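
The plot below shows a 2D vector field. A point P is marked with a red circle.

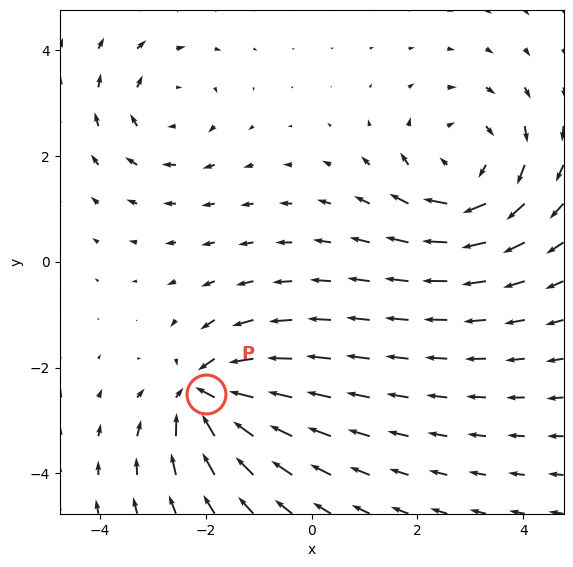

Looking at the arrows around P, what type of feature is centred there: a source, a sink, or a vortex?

At P (-2.0, -2.5) the arrows converge inward. Divergence about -6, curl ≈0 — negative divergence with near-zero curl is a sink.

sink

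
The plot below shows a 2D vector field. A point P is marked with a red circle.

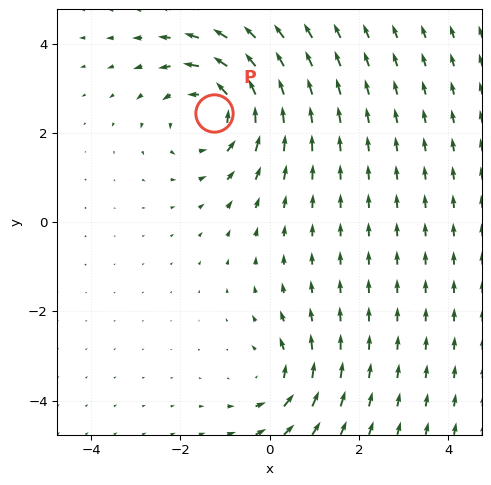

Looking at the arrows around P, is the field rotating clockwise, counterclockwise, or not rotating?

Near P at (-1.3, 2.4) the arrows circulate counterclockwise. The curl (z-component) there is about +4; positive curl means counterclockwise rotation.

counterclockwise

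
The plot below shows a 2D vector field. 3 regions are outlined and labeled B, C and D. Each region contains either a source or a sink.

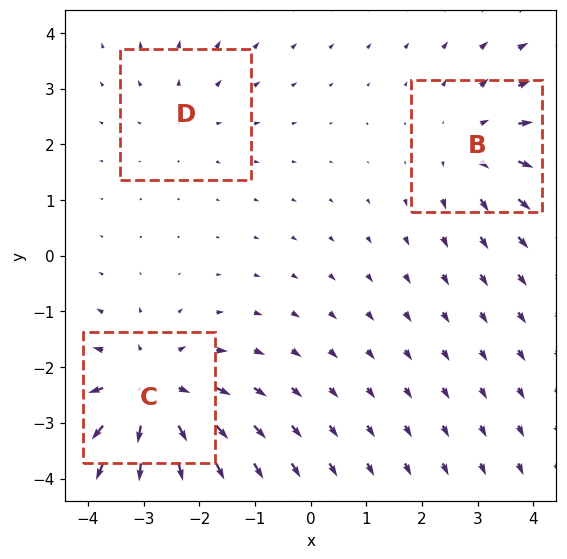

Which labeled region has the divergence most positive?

Divergence at each region's feature centre — B: about +3, C: about +4, D: about +2. Region C is most positive.

C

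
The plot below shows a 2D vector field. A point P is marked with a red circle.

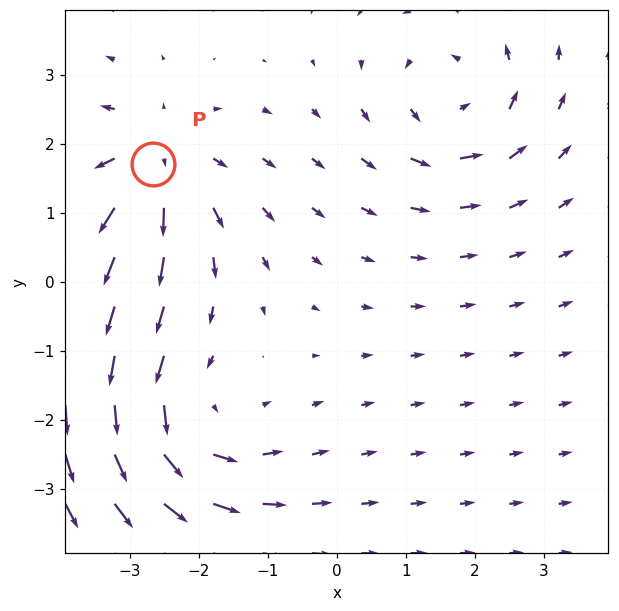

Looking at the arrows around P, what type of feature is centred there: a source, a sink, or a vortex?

At P (-2.7, 1.7) the arrows spread outward. Divergence about +5, curl ≈0 — positive divergence with near-zero curl is a source.

source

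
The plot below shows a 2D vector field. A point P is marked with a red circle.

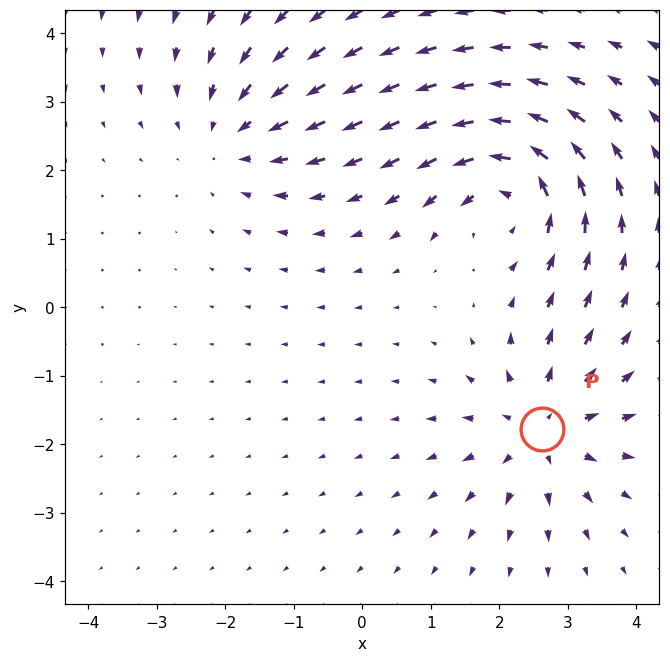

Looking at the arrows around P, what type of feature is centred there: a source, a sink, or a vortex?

source

At P (2.6, -1.8) the arrows spread outward. Divergence about +5, curl ≈0 — positive divergence with near-zero curl is a source.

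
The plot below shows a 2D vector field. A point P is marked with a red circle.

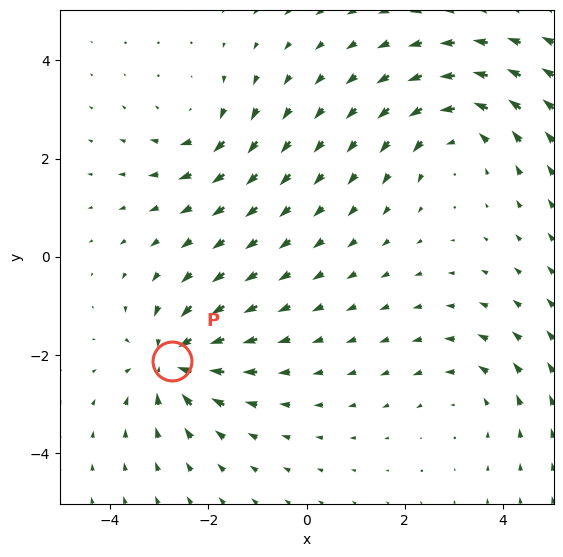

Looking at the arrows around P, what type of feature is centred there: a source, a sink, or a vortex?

sink

At P (-2.7, -2.1) the arrows converge inward. Divergence about -5, curl ≈0 — negative divergence with near-zero curl is a sink.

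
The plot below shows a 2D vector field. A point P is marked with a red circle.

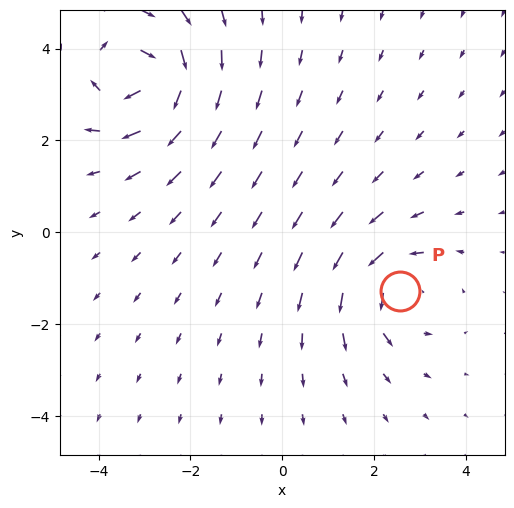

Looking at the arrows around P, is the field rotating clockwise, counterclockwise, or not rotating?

Near P at (2.6, -1.3) the arrows circulate counterclockwise. The curl (z-component) there is about +3; positive curl means counterclockwise rotation.

counterclockwise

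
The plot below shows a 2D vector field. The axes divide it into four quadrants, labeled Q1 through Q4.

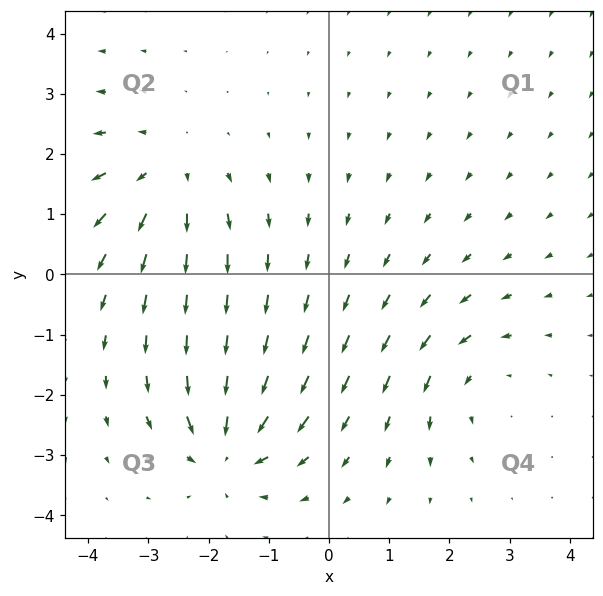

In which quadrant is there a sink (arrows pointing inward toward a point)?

Q3

The sink sits at approximately (-1.7, -2.9), which lies in quadrant Q3. The divergence there is about -6, negative as expected for a sink.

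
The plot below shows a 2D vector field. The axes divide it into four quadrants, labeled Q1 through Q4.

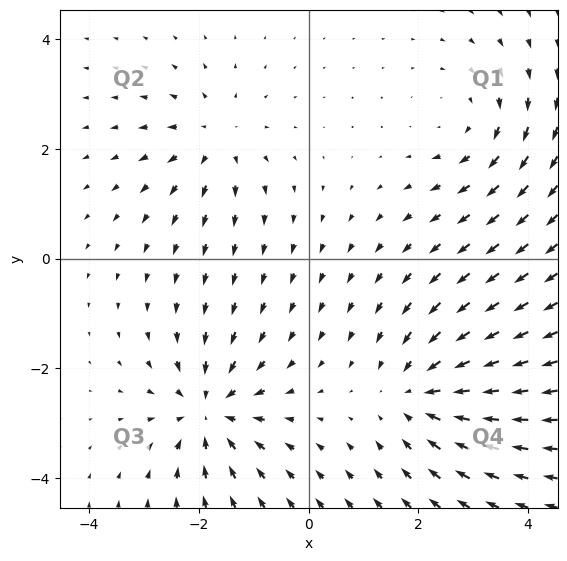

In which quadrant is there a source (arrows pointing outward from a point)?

The source sits at approximately (-1.7, 2.2), which lies in quadrant Q2. The divergence there is about +4, positive as expected for a source.

Q2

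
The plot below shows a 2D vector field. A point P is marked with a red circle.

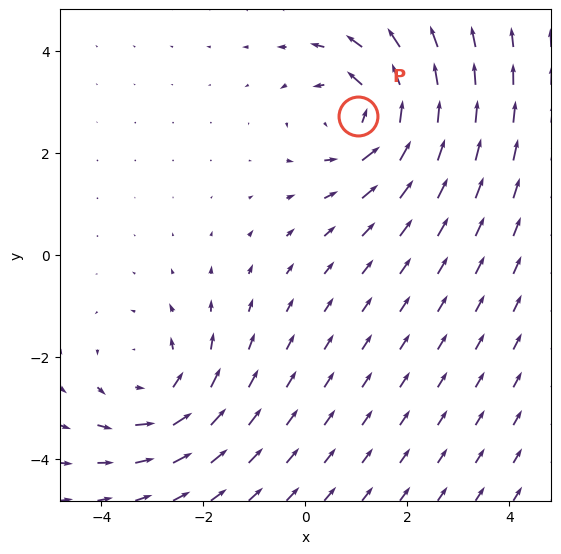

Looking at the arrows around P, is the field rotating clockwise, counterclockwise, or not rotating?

counterclockwise

Near P at (1.0, 2.7) the arrows circulate counterclockwise. The curl (z-component) there is about +3; positive curl means counterclockwise rotation.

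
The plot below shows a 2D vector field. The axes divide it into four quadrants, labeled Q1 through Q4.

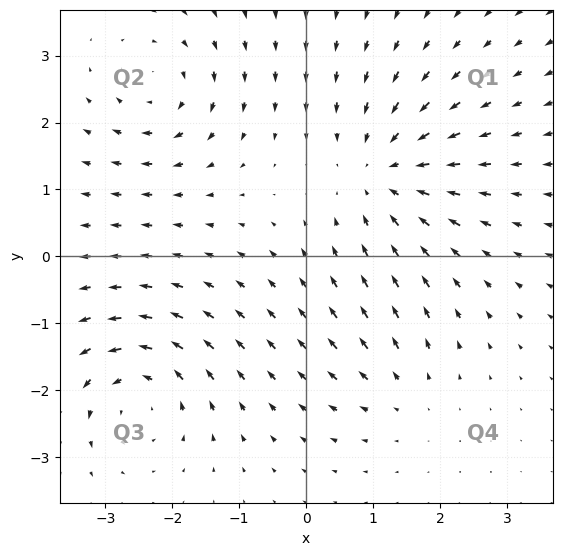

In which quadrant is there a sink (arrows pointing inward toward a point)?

Q1

The sink sits at approximately (1.2, 1.2), which lies in quadrant Q1. The divergence there is about -5, negative as expected for a sink.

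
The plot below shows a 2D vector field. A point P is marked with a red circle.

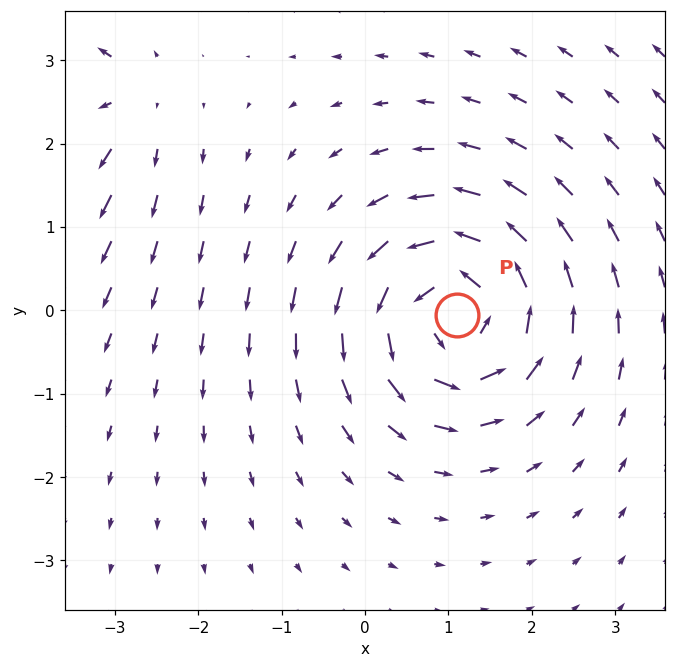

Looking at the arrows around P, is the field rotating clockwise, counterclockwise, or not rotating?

counterclockwise

Near P at (1.1, -0.1) the arrows circulate counterclockwise. The curl (z-component) there is about +6; positive curl means counterclockwise rotation.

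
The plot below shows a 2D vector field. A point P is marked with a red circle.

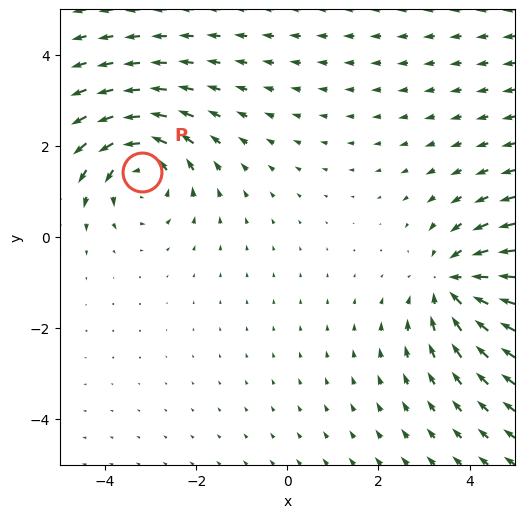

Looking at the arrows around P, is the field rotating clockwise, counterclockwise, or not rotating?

counterclockwise

Near P at (-3.2, 1.4) the arrows circulate counterclockwise. The curl (z-component) there is about +3; positive curl means counterclockwise rotation.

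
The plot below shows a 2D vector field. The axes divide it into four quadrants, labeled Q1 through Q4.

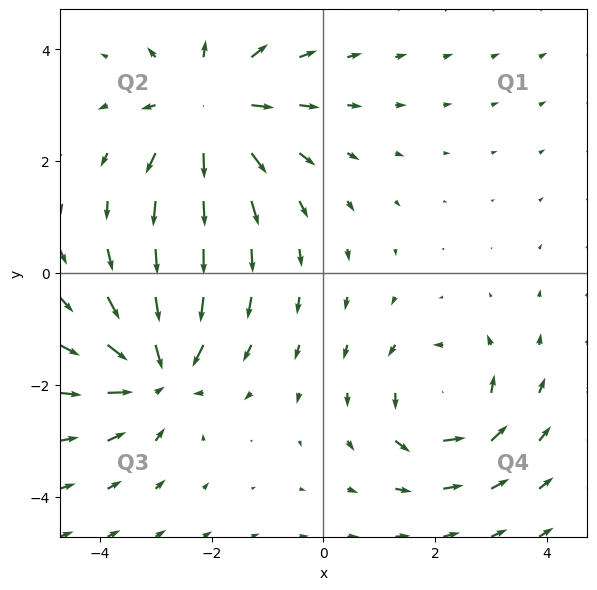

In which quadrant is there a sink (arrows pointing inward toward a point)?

Q3

The sink sits at approximately (-3.0, -1.8), which lies in quadrant Q3. The divergence there is about -5, negative as expected for a sink.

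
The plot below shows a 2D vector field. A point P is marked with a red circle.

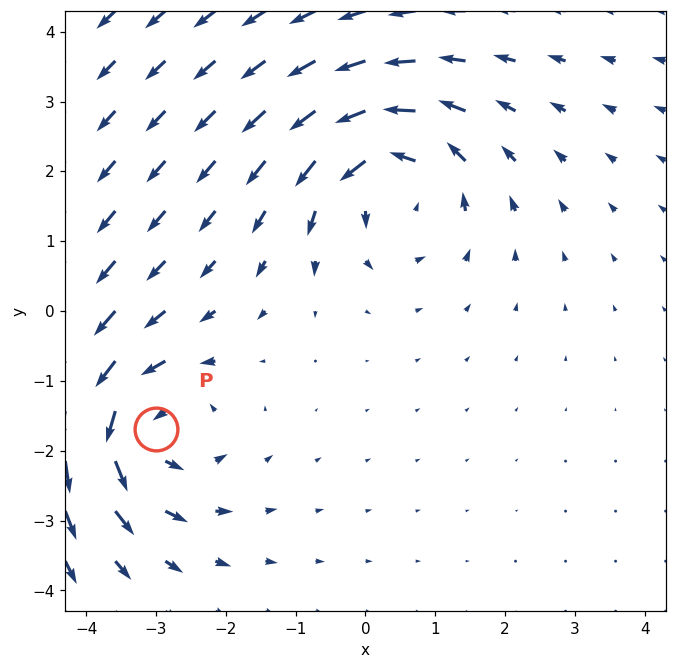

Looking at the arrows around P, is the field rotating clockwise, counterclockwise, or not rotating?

counterclockwise

Near P at (-3.0, -1.7) the arrows circulate counterclockwise. The curl (z-component) there is about +5; positive curl means counterclockwise rotation.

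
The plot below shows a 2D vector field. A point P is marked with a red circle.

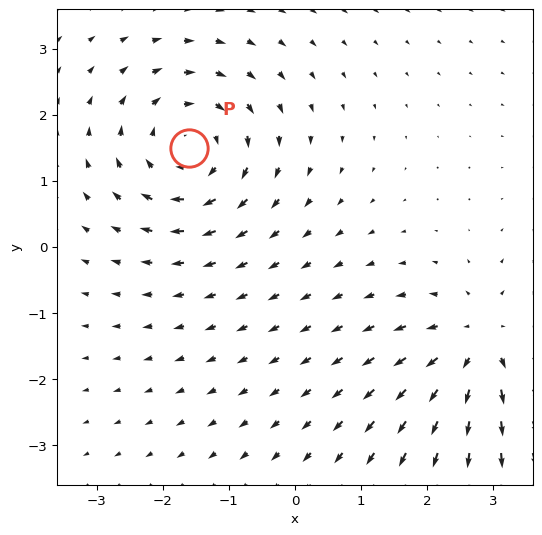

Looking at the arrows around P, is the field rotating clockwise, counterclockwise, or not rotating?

Near P at (-1.6, 1.5) the arrows circulate clockwise. The curl (z-component) there is about -3; negative curl means clockwise rotation.

clockwise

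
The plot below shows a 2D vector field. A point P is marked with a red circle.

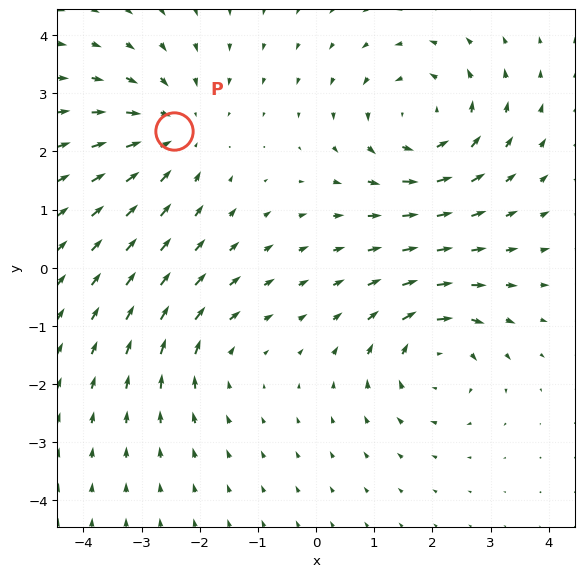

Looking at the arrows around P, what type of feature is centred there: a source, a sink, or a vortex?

At P (-2.4, 2.4) the arrows converge inward. Divergence about -3, curl ≈0 — negative divergence with near-zero curl is a sink.

sink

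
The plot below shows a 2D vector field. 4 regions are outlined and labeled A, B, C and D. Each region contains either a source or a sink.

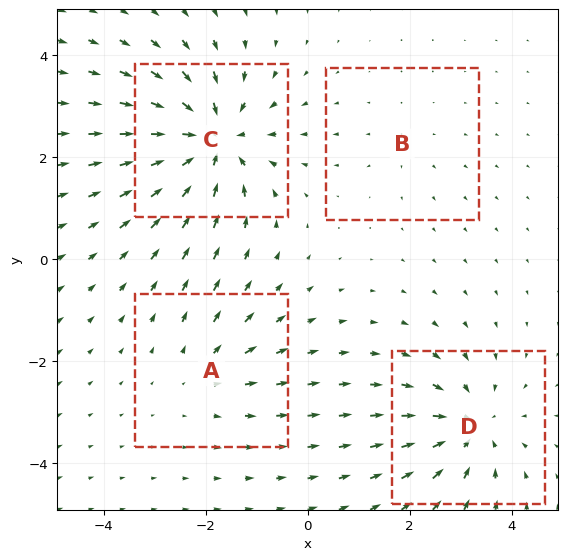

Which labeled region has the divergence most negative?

C

Divergence at each region's feature centre — A: about +3, B: about +2, C: about -7, D: about -5. Region C is most negative.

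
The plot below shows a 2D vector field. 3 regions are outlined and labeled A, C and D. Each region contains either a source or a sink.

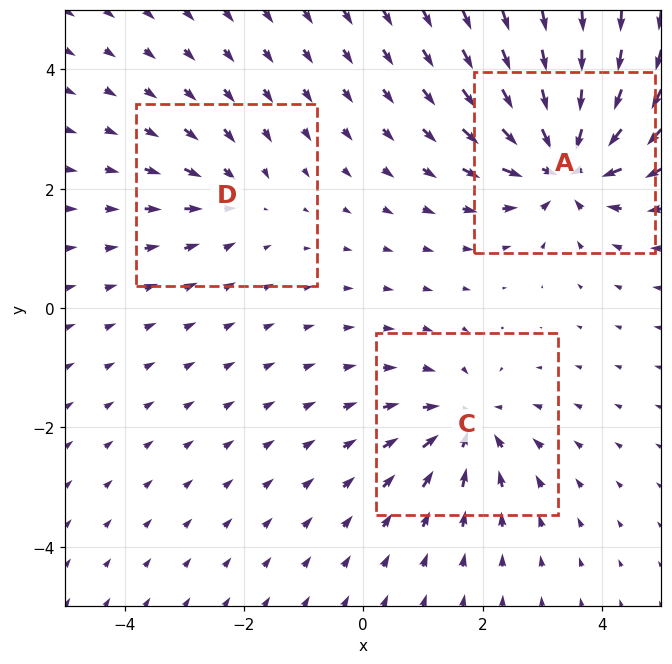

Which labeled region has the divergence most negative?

Divergence at each region's feature centre — A: about -6, C: about -4, D: about -2. Region A is most negative.

A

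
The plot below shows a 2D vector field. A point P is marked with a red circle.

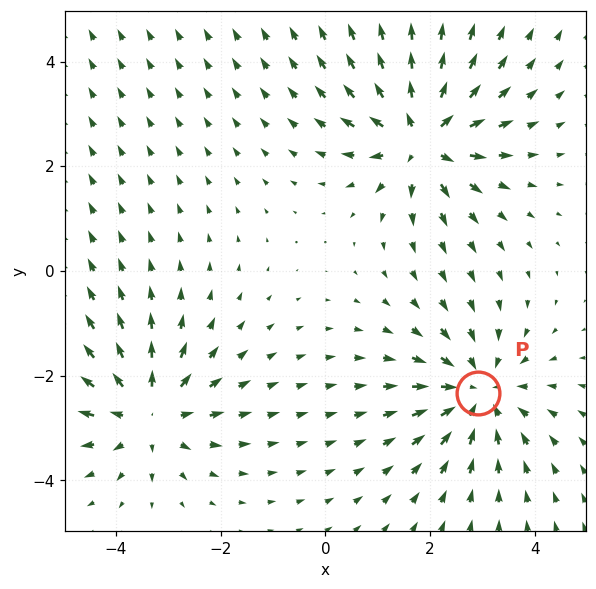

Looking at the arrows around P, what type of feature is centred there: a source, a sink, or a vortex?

sink

At P (2.9, -2.3) the arrows converge inward. Divergence about -5, curl ≈0 — negative divergence with near-zero curl is a sink.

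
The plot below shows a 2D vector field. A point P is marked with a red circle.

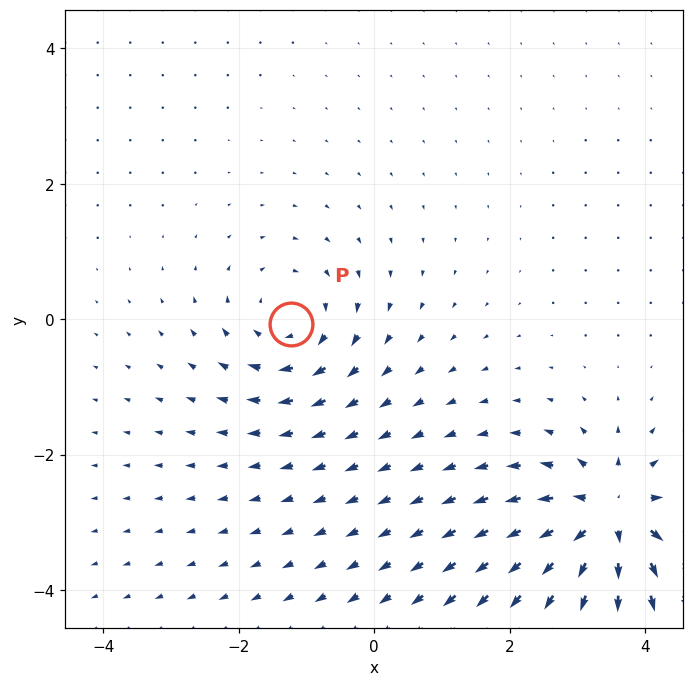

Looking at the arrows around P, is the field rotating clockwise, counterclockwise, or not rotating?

clockwise

Near P at (-1.2, -0.1) the arrows circulate clockwise. The curl (z-component) there is about -4; negative curl means clockwise rotation.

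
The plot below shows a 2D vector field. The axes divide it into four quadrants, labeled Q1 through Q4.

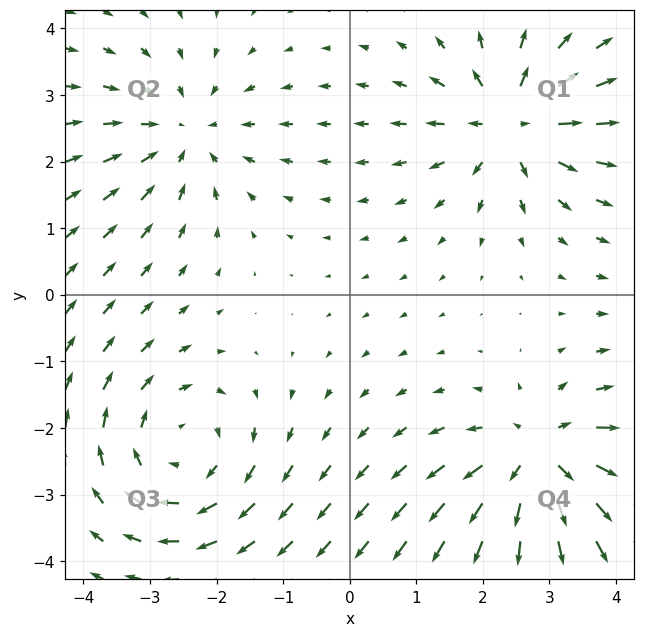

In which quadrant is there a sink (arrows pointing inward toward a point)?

The sink sits at approximately (-2.5, 2.4), which lies in quadrant Q2. The divergence there is about -3, negative as expected for a sink.

Q2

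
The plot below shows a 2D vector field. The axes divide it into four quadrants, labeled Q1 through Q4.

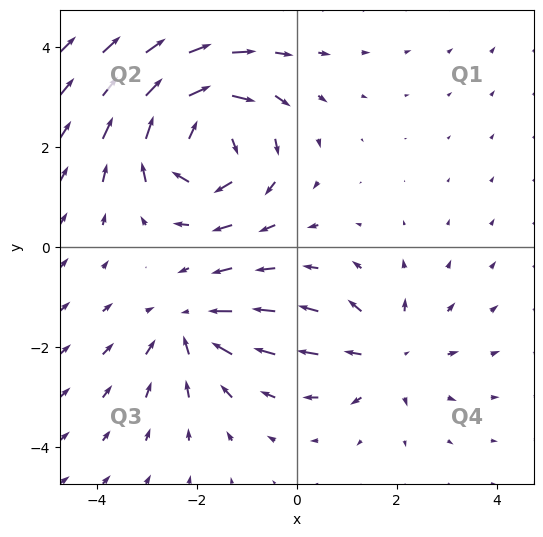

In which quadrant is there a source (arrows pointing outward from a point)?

Q4

The source sits at approximately (1.8, -2.2), which lies in quadrant Q4. The divergence there is about +3, positive as expected for a source.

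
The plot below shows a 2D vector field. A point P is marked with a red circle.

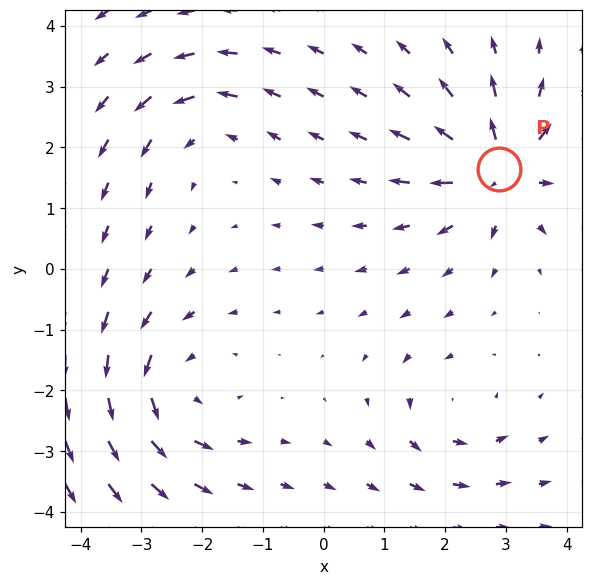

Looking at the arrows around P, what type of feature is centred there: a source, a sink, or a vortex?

At P (2.9, 1.6) the arrows spread outward. Divergence about +7, curl ≈0 — positive divergence with near-zero curl is a source.

source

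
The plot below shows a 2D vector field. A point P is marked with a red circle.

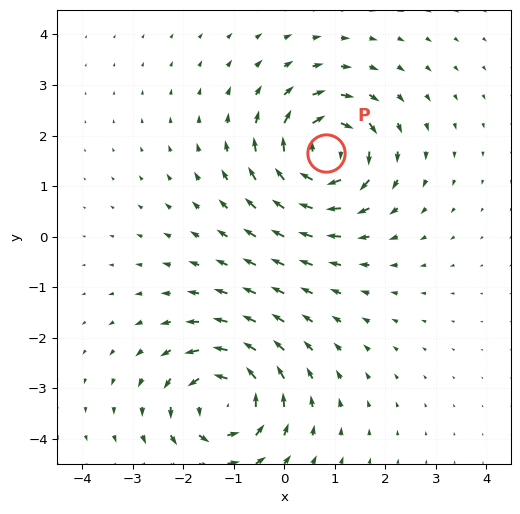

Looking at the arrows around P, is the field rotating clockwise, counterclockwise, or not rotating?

Near P at (0.8, 1.7) the arrows circulate clockwise. The curl (z-component) there is about -6; negative curl means clockwise rotation.

clockwise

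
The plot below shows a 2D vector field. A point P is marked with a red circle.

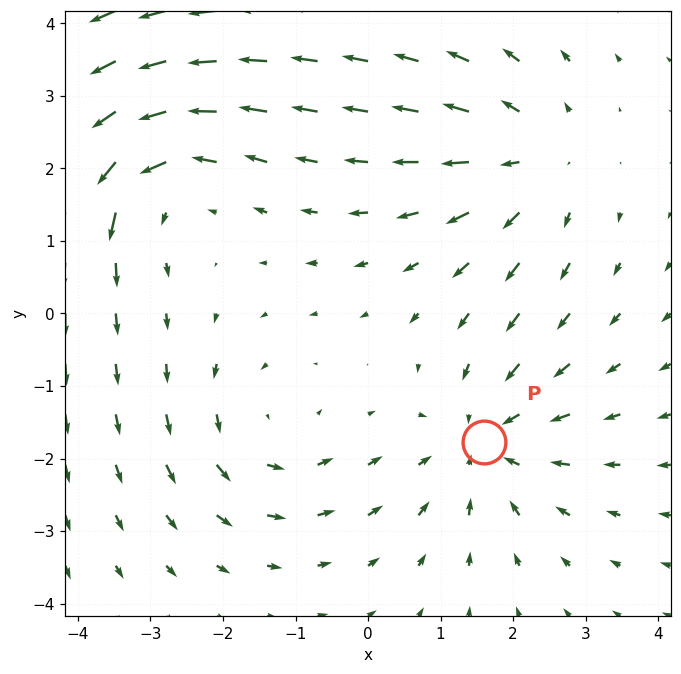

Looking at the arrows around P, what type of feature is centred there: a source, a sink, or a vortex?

sink

At P (1.6, -1.8) the arrows converge inward. Divergence about -4, curl ≈0 — negative divergence with near-zero curl is a sink.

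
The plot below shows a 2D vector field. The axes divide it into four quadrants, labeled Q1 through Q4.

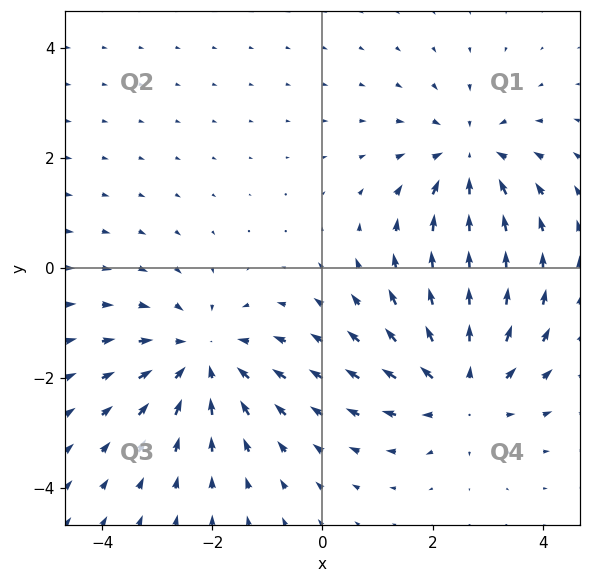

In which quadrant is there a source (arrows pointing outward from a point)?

Q4

The source sits at approximately (2.5, -2.2), which lies in quadrant Q4. The divergence there is about +4, positive as expected for a source.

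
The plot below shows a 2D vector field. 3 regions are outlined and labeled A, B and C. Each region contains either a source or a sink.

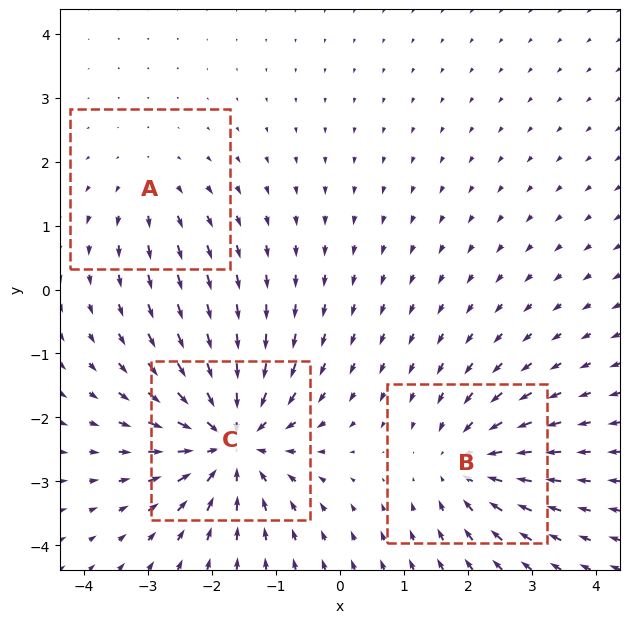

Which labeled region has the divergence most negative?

Divergence at each region's feature centre — A: about +2, B: about -4, C: about -6. Region C is most negative.

C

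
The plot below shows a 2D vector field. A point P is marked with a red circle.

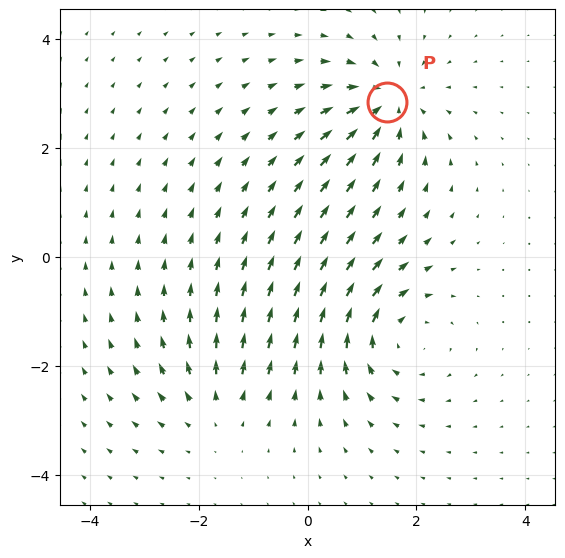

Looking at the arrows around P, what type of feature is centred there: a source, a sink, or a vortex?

sink

At P (1.5, 2.8) the arrows converge inward. Divergence about -5, curl ≈0 — negative divergence with near-zero curl is a sink.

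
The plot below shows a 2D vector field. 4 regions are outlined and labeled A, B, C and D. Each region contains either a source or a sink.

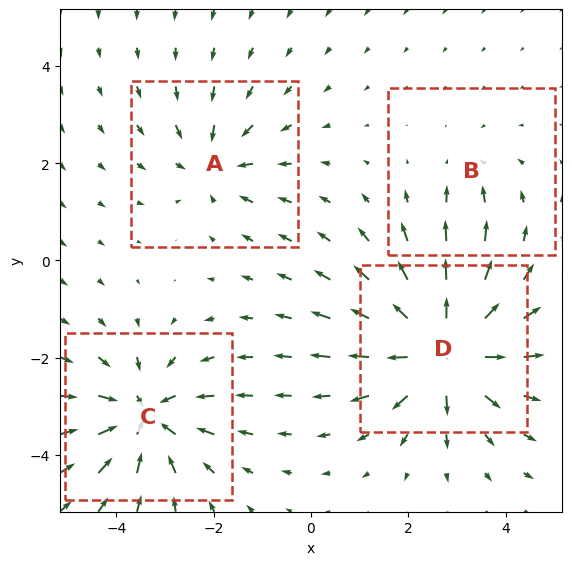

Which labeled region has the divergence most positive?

Divergence at each region's feature centre — A: about -4, B: about -2, C: about -6, D: about +7. Region D is most positive.

D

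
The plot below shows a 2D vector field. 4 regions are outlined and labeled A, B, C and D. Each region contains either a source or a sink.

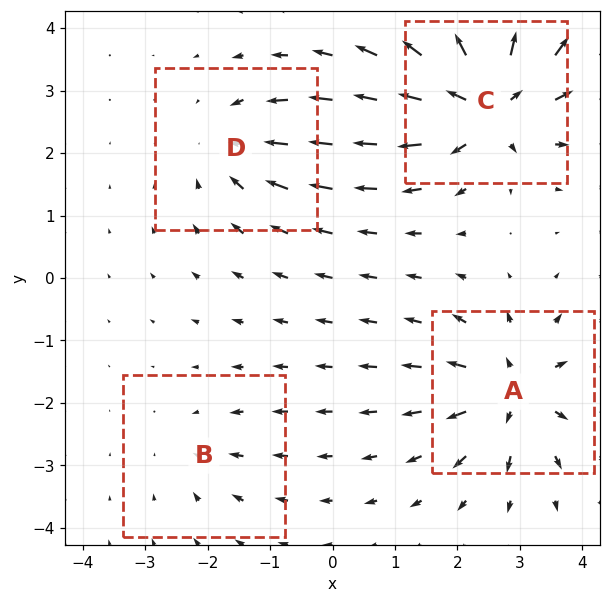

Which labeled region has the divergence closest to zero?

Divergence at each region's feature centre — A: about +6, B: about -3, C: about +8, D: about -4. Region B is closest to zero.

B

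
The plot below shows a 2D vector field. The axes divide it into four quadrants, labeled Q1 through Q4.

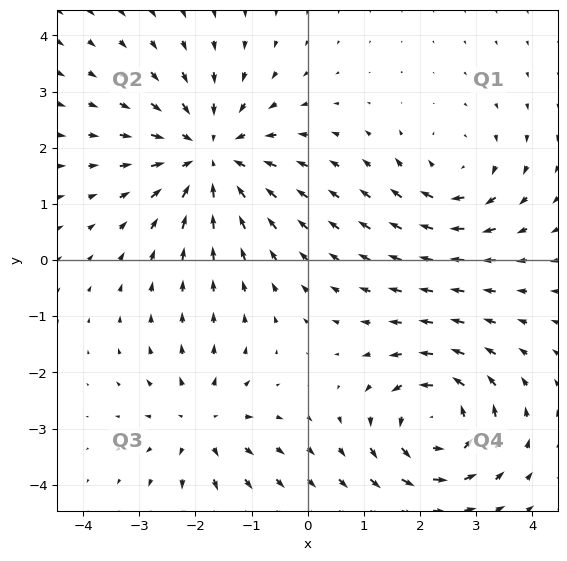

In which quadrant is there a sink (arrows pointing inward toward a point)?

Q2

The sink sits at approximately (-1.7, 1.9), which lies in quadrant Q2. The divergence there is about -4, negative as expected for a sink.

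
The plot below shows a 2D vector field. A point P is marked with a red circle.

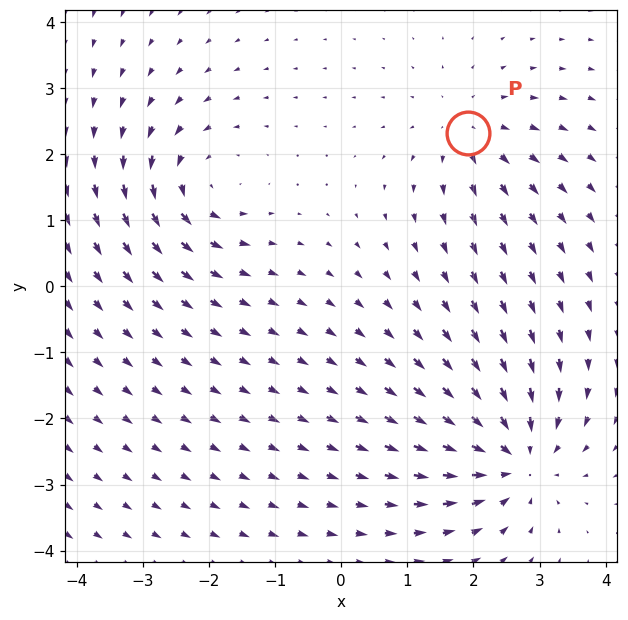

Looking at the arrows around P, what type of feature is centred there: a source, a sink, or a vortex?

source

At P (1.9, 2.3) the arrows spread outward. Divergence about +3, curl ≈0 — positive divergence with near-zero curl is a source.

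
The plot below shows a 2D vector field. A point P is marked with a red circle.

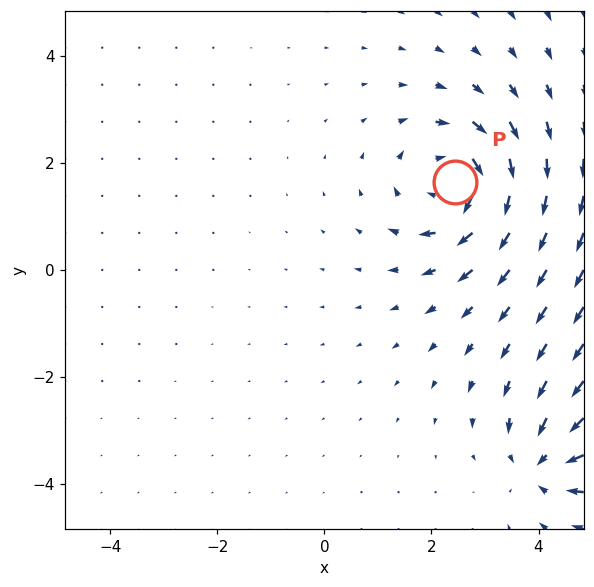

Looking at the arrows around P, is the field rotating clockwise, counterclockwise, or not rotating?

Near P at (2.4, 1.6) the arrows circulate clockwise. The curl (z-component) there is about -5; negative curl means clockwise rotation.

clockwise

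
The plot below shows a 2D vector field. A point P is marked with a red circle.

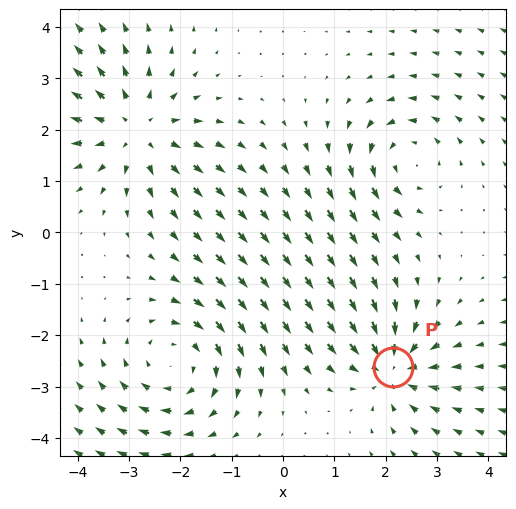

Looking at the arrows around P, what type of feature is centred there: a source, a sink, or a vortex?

sink

At P (2.1, -2.6) the arrows converge inward. Divergence about -4, curl ≈0 — negative divergence with near-zero curl is a sink.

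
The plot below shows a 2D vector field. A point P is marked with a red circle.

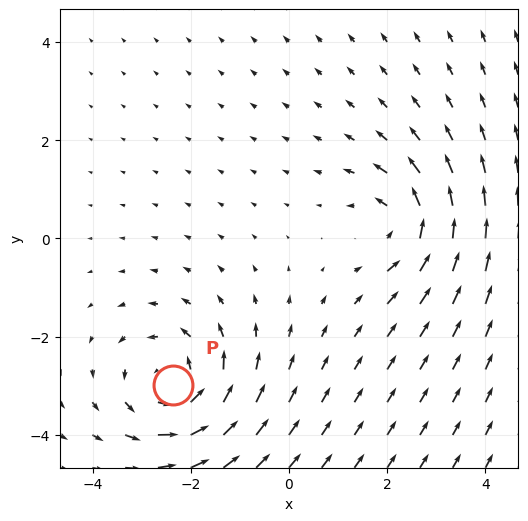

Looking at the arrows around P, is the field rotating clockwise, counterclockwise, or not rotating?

Near P at (-2.4, -3.0) the arrows circulate counterclockwise. The curl (z-component) there is about +4; positive curl means counterclockwise rotation.

counterclockwise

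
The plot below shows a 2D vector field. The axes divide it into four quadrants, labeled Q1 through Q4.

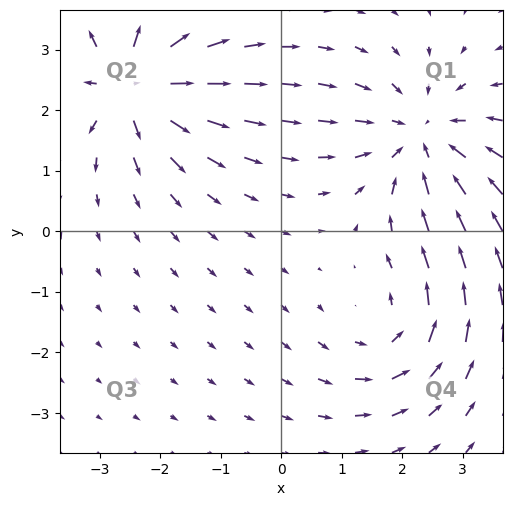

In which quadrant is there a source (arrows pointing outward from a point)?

The source sits at approximately (-2.4, 2.4), which lies in quadrant Q2. The divergence there is about +6, positive as expected for a source.

Q2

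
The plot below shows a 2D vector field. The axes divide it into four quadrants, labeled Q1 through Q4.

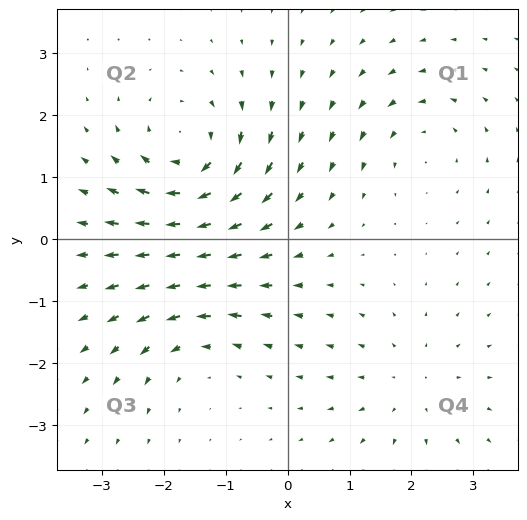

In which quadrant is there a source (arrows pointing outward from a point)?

Q4

The source sits at approximately (2.0, -2.4), which lies in quadrant Q4. The divergence there is about +2, positive as expected for a source.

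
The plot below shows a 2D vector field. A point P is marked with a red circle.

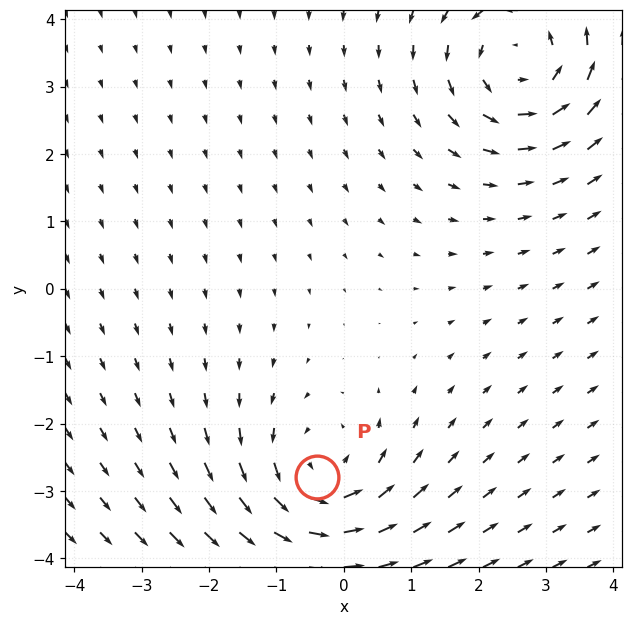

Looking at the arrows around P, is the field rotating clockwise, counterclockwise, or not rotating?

Near P at (-0.4, -2.8) the arrows circulate counterclockwise. The curl (z-component) there is about +5; positive curl means counterclockwise rotation.

counterclockwise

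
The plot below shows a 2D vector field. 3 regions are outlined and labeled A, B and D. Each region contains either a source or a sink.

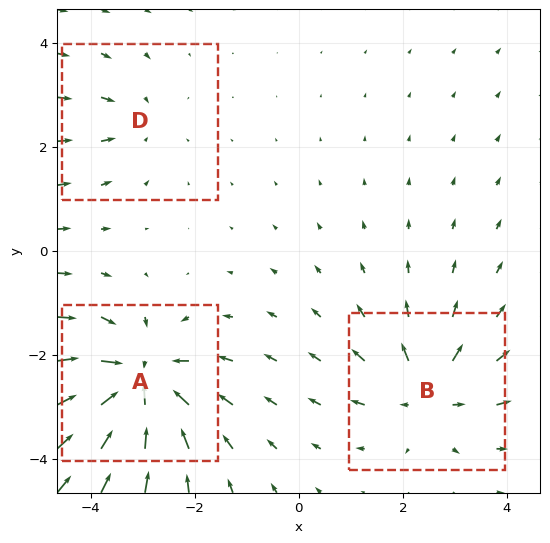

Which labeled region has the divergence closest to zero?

D

Divergence at each region's feature centre — A: about -6, B: about +4, D: about -2. Region D is closest to zero.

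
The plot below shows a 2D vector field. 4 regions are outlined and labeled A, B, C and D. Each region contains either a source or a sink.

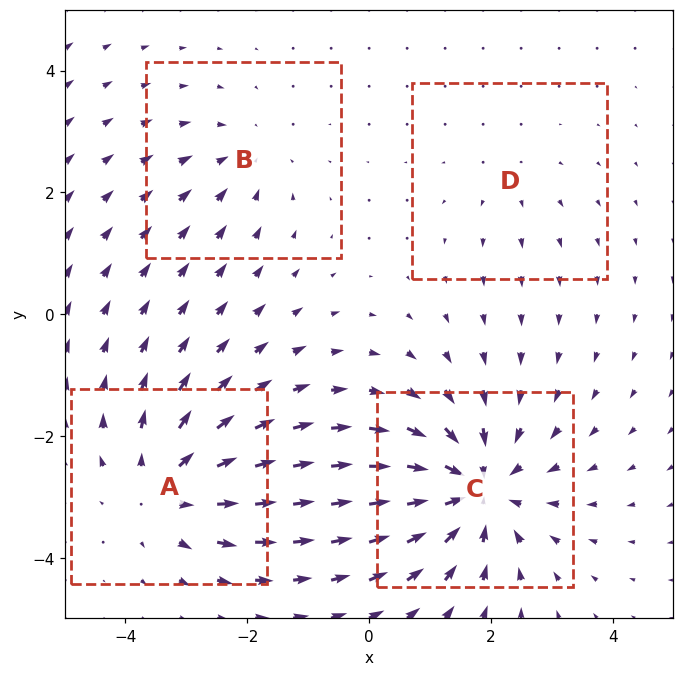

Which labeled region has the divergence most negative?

C

Divergence at each region's feature centre — A: about +5, B: about -3, C: about -7, D: about +2. Region C is most negative.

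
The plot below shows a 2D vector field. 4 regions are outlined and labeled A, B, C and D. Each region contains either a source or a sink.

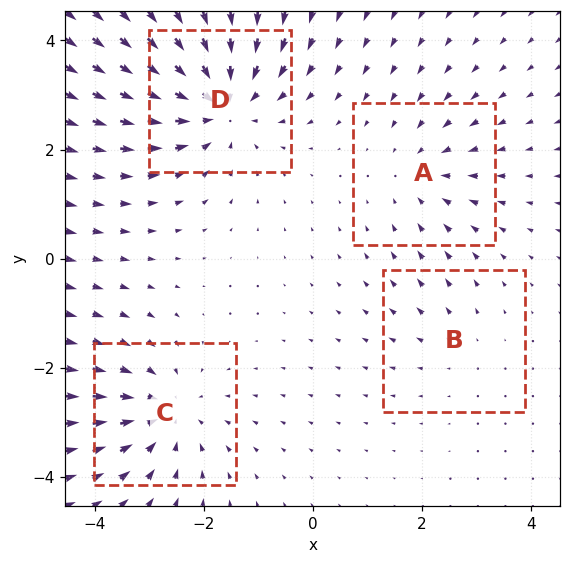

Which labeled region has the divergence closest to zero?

B

Divergence at each region's feature centre — A: about -3, B: about +2, C: about -5, D: about -6. Region B is closest to zero.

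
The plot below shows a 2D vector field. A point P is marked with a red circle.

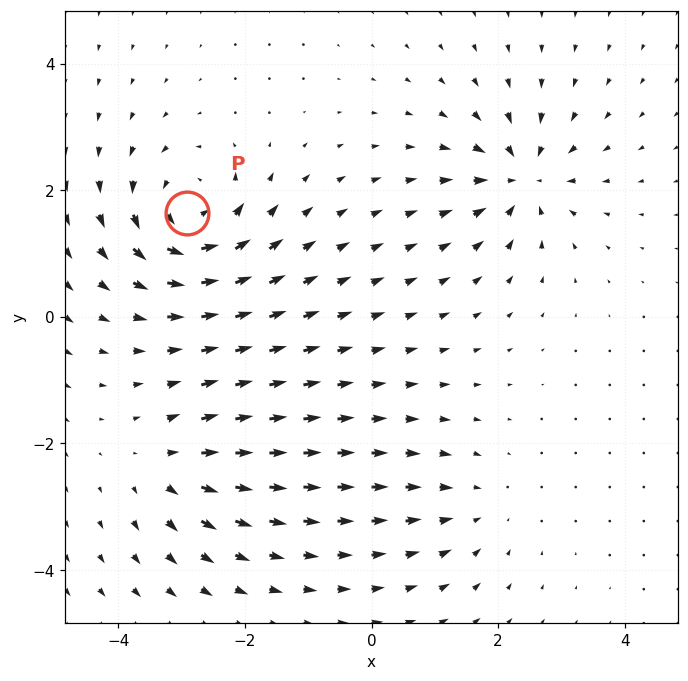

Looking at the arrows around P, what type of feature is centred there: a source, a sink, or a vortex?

vortex

At P (-2.9, 1.6) the arrows circulate counterclockwise. Divergence ≈0, curl about +6 — near-zero divergence with nonzero curl is a vortex.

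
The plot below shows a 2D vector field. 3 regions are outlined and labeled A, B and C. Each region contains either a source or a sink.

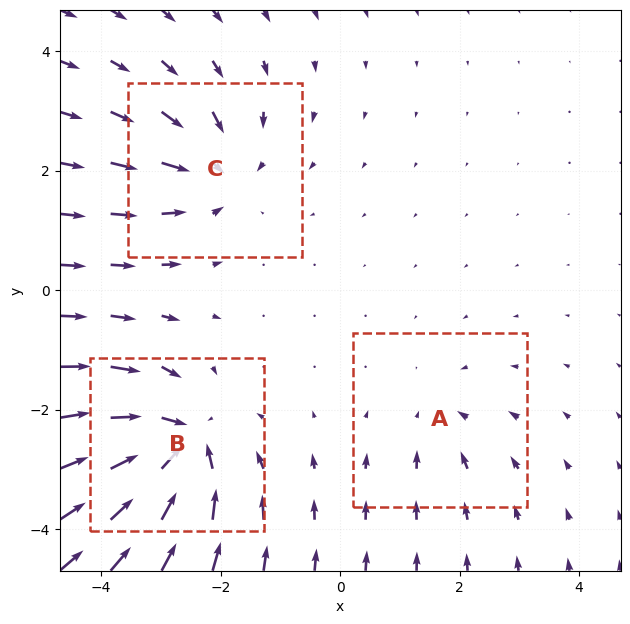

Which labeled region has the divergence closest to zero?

Divergence at each region's feature centre — A: about -2, B: about -6, C: about -4. Region A is closest to zero.

A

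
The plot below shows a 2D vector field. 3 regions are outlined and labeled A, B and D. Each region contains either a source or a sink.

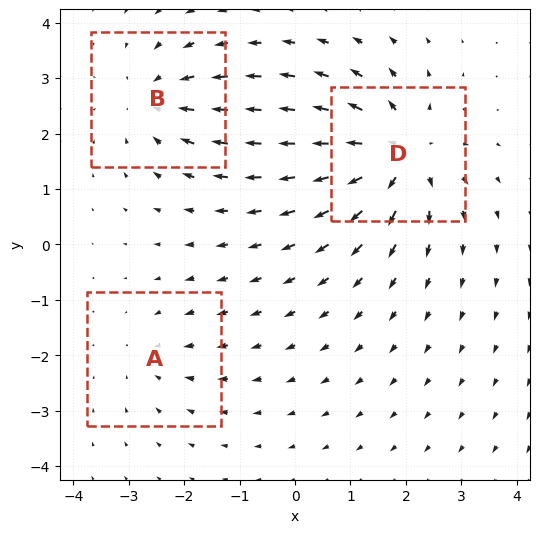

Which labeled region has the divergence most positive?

D

Divergence at each region's feature centre — A: about -2, B: about -3, D: about +5. Region D is most positive.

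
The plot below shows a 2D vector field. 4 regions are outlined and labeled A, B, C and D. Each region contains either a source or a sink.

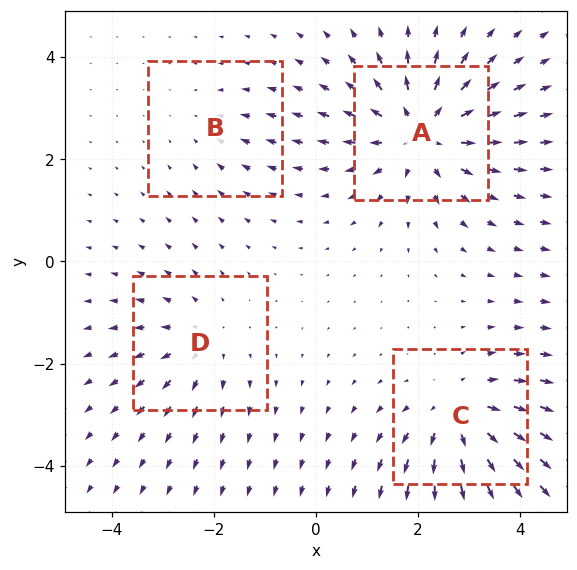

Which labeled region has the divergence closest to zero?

Divergence at each region's feature centre — A: about +6, B: about -2, C: about +5, D: about +3. Region B is closest to zero.

B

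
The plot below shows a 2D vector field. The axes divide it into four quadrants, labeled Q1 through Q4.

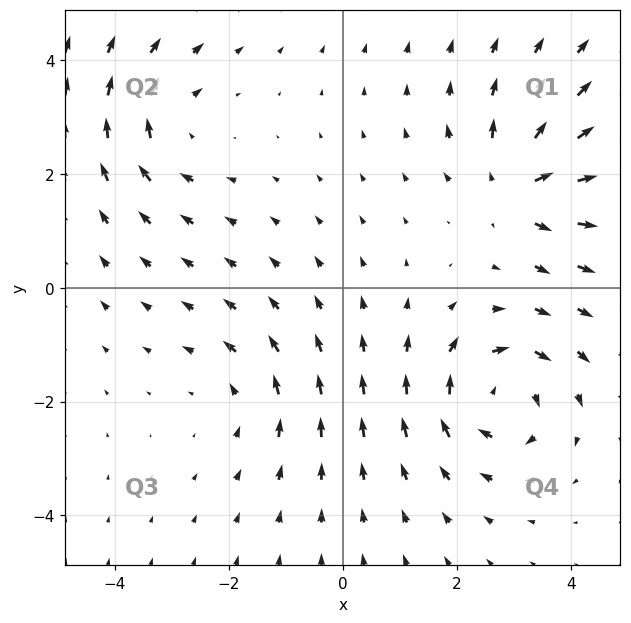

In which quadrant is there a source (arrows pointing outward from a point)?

Q1

The source sits at approximately (3.0, 1.8), which lies in quadrant Q1. The divergence there is about +5, positive as expected for a source.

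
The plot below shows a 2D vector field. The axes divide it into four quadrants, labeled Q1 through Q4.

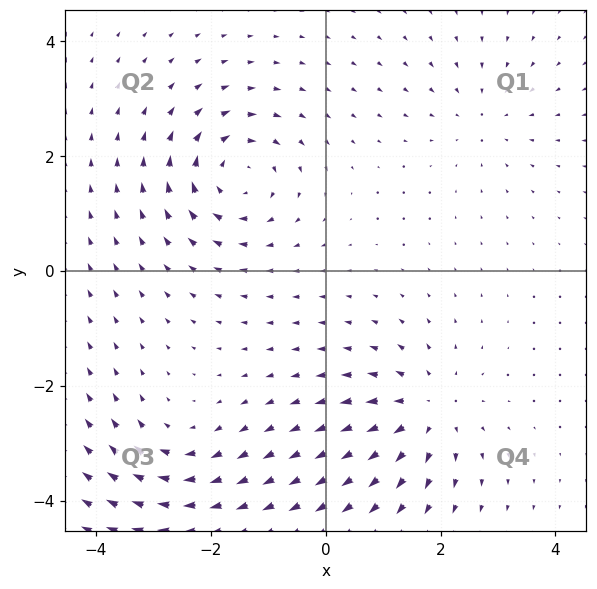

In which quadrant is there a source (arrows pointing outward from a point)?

The source sits at approximately (1.8, -2.4), which lies in quadrant Q4. The divergence there is about +5, positive as expected for a source.

Q4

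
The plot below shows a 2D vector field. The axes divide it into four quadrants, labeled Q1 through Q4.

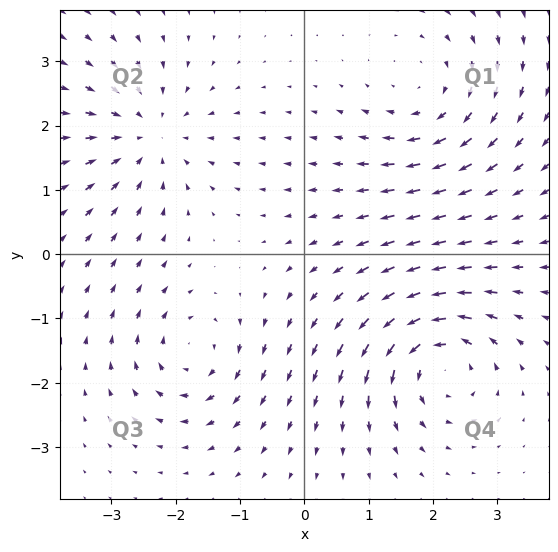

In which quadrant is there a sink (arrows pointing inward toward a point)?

The sink sits at approximately (-2.4, 1.8), which lies in quadrant Q2. The divergence there is about -4, negative as expected for a sink.

Q2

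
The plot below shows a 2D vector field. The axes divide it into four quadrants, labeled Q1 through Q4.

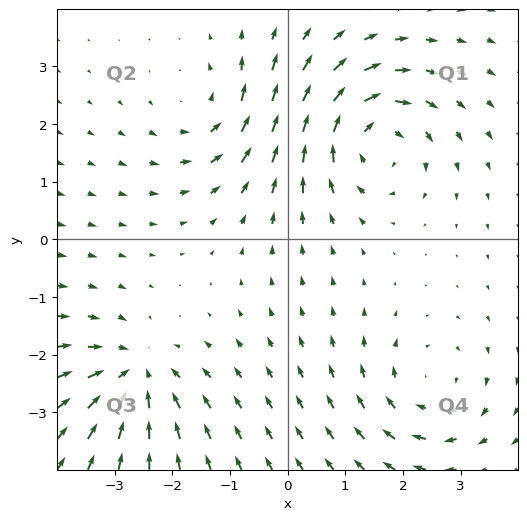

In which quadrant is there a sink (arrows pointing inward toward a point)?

The sink sits at approximately (-2.6, -2.3), which lies in quadrant Q3. The divergence there is about -4, negative as expected for a sink.

Q3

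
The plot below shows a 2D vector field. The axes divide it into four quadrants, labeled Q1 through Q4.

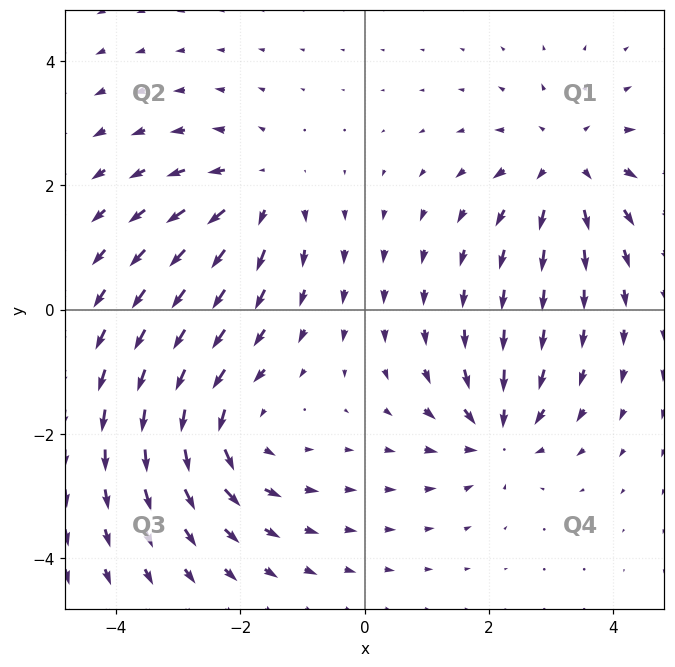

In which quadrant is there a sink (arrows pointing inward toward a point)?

Q4

The sink sits at approximately (2.1, -2.0), which lies in quadrant Q4. The divergence there is about -4, negative as expected for a sink.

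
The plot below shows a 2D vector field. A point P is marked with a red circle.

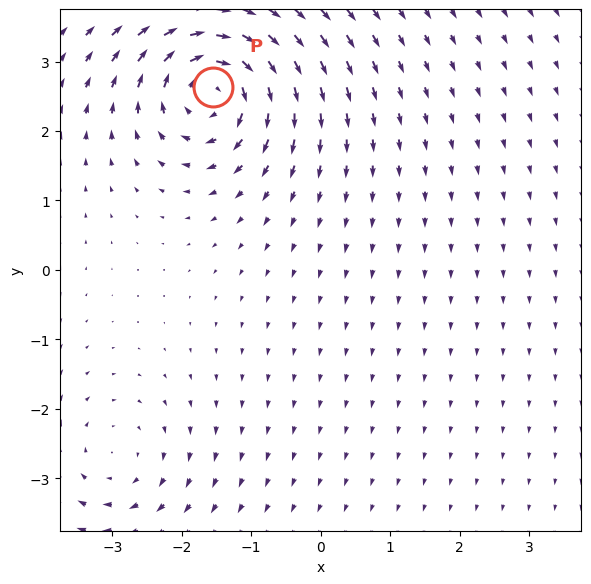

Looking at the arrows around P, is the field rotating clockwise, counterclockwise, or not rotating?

Near P at (-1.6, 2.6) the arrows circulate clockwise. The curl (z-component) there is about -7; negative curl means clockwise rotation.

clockwise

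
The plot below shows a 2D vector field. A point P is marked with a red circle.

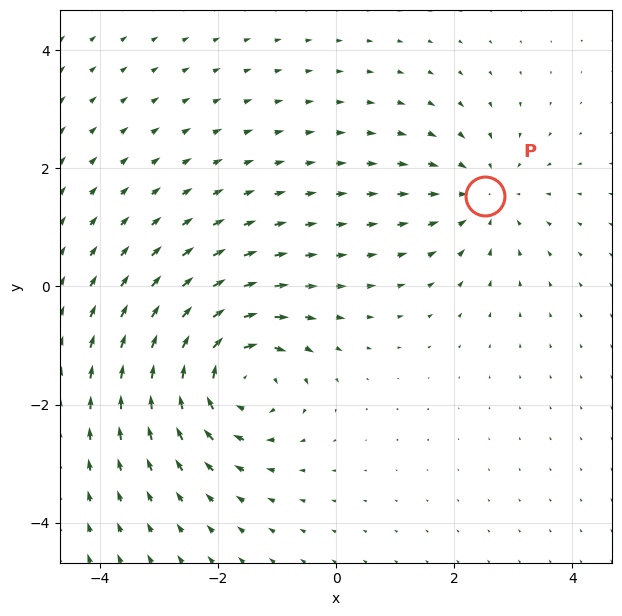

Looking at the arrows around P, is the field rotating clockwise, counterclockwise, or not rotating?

Near P at (2.5, 1.5) the arrows show no circulation. The curl there is ≈0.

not rotating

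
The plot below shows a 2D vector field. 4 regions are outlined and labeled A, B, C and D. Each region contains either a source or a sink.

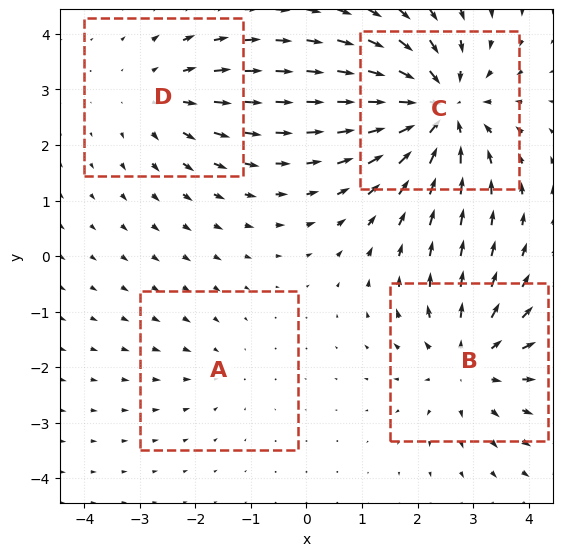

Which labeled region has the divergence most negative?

Divergence at each region's feature centre — A: about -2, B: about +5, C: about -7, D: about +3. Region C is most negative.

C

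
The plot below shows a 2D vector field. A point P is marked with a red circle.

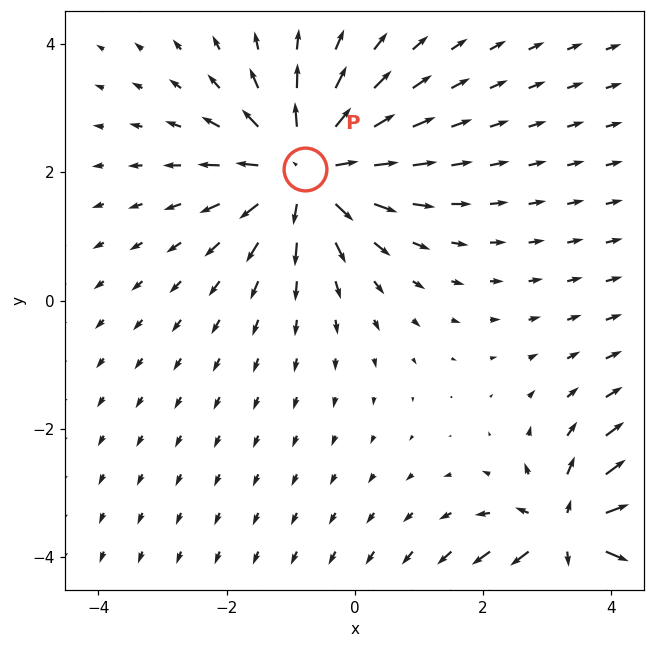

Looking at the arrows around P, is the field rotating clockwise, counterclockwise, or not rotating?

Near P at (-0.8, 2.1) the arrows show no circulation. The curl there is ≈0.

not rotating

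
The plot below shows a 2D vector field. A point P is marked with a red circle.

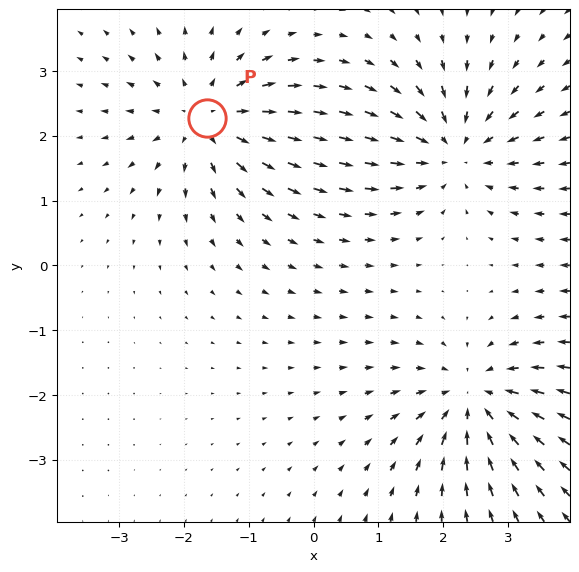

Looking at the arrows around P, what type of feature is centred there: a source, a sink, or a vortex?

source

At P (-1.6, 2.3) the arrows spread outward. Divergence about +5, curl ≈0 — positive divergence with near-zero curl is a source.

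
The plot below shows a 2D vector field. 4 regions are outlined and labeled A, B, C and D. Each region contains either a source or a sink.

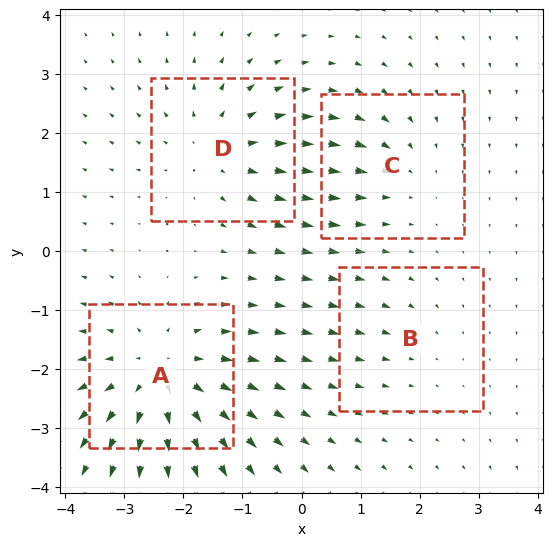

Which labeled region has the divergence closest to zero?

Divergence at each region's feature centre — A: about +6, B: about -2, C: about -3, D: about +4. Region B is closest to zero.

B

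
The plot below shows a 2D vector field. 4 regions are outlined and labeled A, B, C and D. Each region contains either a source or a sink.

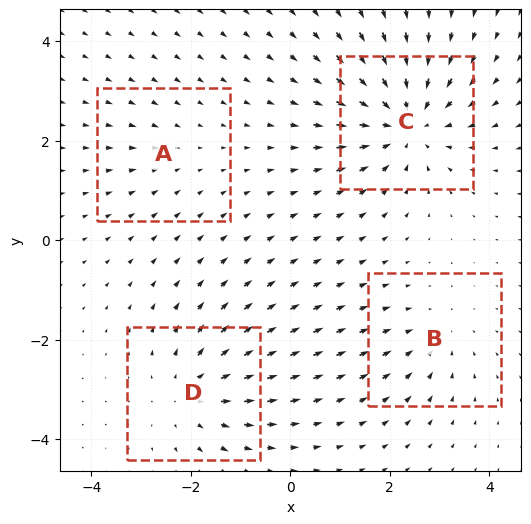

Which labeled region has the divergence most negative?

Divergence at each region's feature centre — A: about -2, B: about -3, C: about -6, D: about +4. Region C is most negative.

C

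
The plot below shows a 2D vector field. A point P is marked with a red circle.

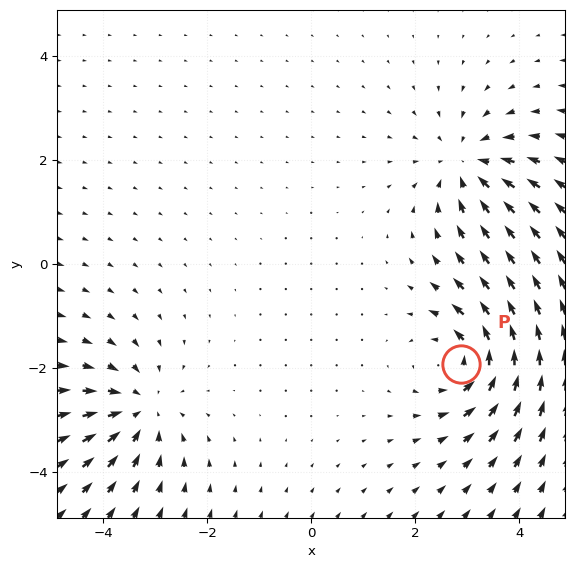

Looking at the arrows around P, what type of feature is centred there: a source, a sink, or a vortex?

vortex

At P (2.9, -1.9) the arrows circulate counterclockwise. Divergence ≈0, curl about +4 — near-zero divergence with nonzero curl is a vortex.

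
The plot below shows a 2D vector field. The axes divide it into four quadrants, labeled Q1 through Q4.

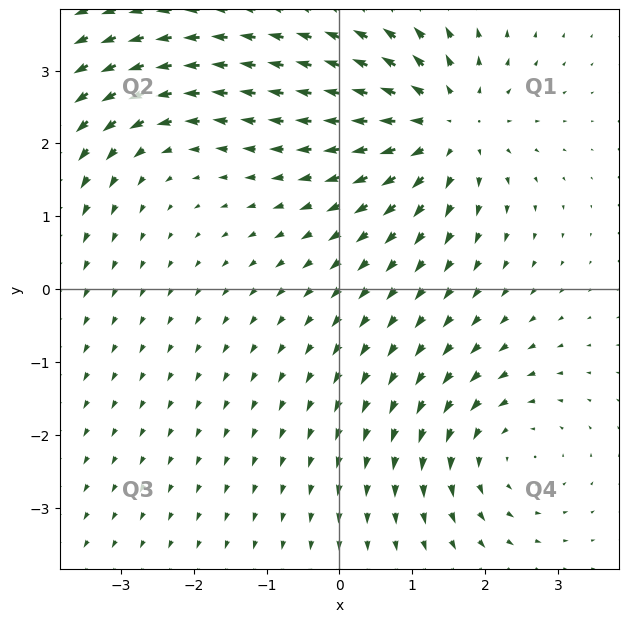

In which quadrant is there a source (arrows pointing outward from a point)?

Q1

The source sits at approximately (1.5, 2.2), which lies in quadrant Q1. The divergence there is about +5, positive as expected for a source.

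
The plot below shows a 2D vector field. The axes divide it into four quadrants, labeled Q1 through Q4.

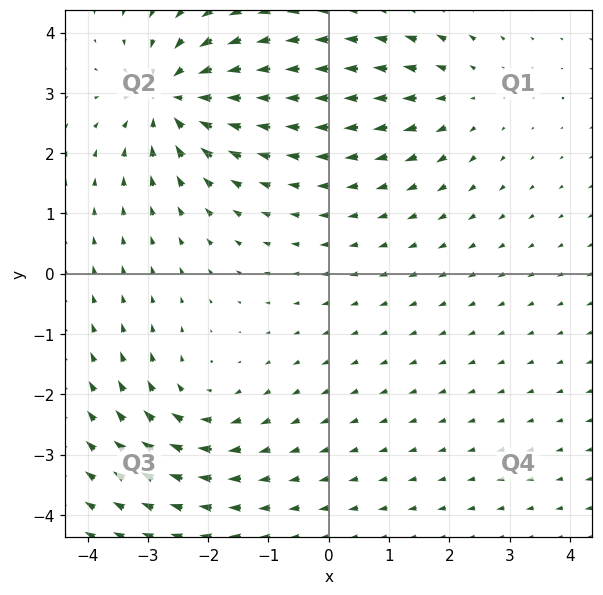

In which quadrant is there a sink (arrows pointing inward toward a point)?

Q2

The sink sits at approximately (-2.6, 2.9), which lies in quadrant Q2. The divergence there is about -5, negative as expected for a sink.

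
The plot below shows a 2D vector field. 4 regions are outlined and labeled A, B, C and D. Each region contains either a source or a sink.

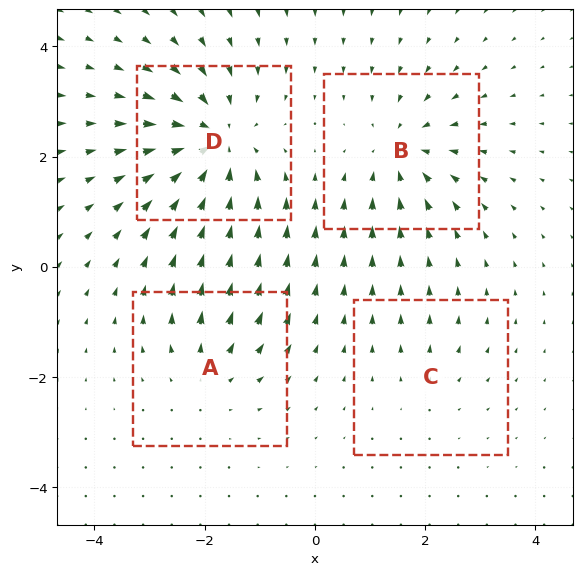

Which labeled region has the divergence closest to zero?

Divergence at each region's feature centre — A: about +3, B: about -5, C: about +2, D: about -7. Region C is closest to zero.

C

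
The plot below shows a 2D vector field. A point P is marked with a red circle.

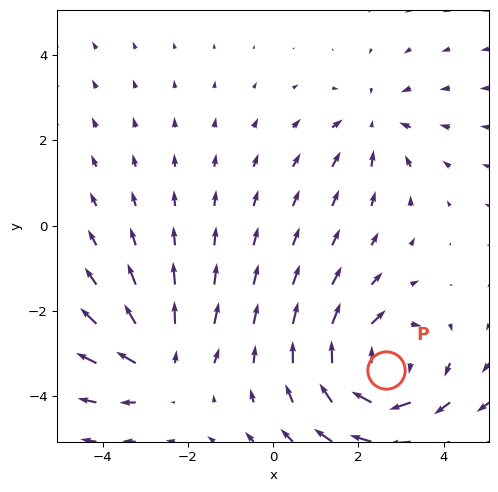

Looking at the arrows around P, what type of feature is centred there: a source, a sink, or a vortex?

vortex

At P (2.6, -3.4) the arrows circulate clockwise. Divergence ≈0, curl about -4 — near-zero divergence with nonzero curl is a vortex.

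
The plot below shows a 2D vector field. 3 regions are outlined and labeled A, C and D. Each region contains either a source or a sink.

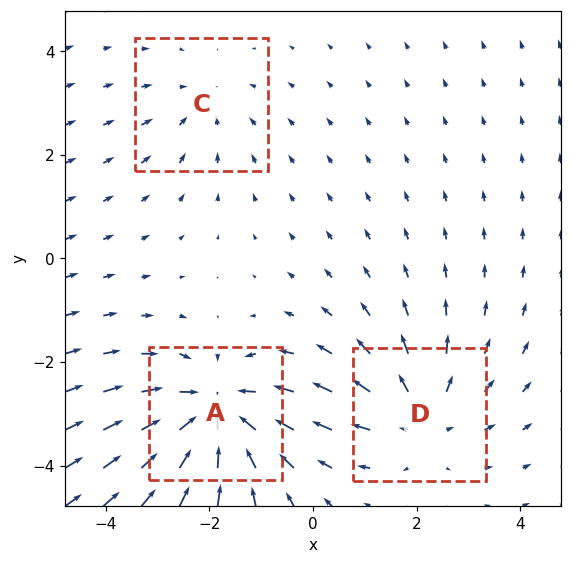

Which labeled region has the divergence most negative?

A

Divergence at each region's feature centre — A: about -4, C: about -2, D: about +3. Region A is most negative.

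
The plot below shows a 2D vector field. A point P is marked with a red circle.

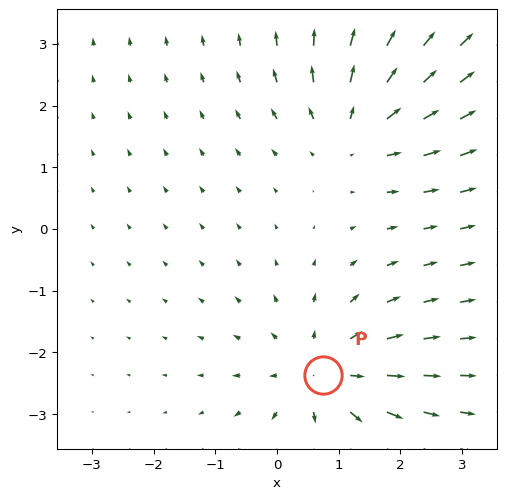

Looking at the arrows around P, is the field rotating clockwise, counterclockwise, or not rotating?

Near P at (0.8, -2.4) the arrows show no circulation. The curl there is ≈0.

not rotating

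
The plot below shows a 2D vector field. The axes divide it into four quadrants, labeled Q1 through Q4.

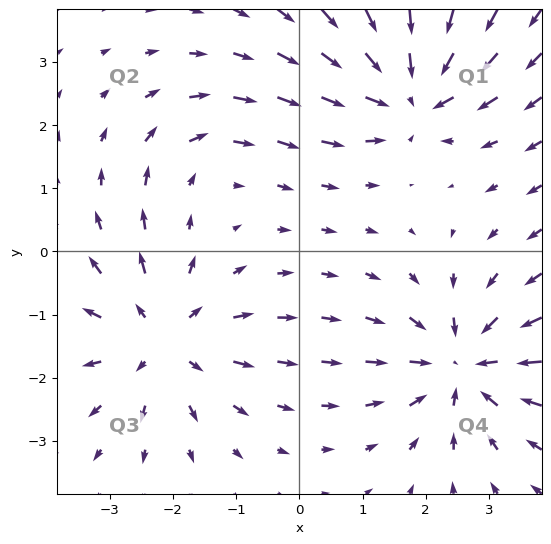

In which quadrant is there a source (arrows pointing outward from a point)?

Q3

The source sits at approximately (-2.2, -1.4), which lies in quadrant Q3. The divergence there is about +5, positive as expected for a source.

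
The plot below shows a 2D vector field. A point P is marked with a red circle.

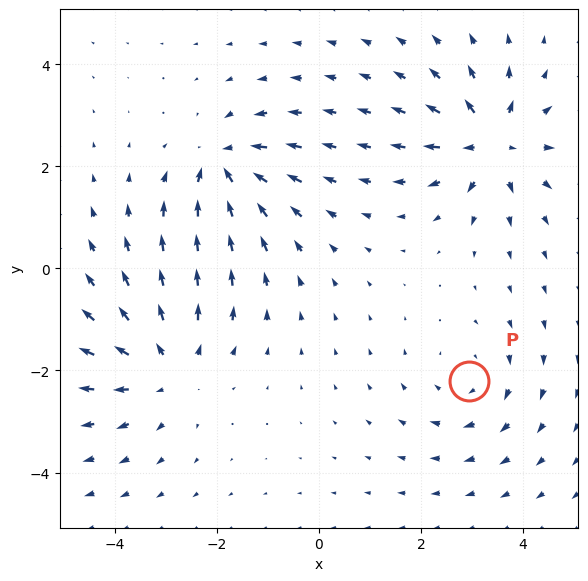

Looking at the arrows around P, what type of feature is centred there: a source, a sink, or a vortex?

At P (2.9, -2.2) the arrows circulate clockwise. Divergence ≈0, curl about -3 — near-zero divergence with nonzero curl is a vortex.

vortex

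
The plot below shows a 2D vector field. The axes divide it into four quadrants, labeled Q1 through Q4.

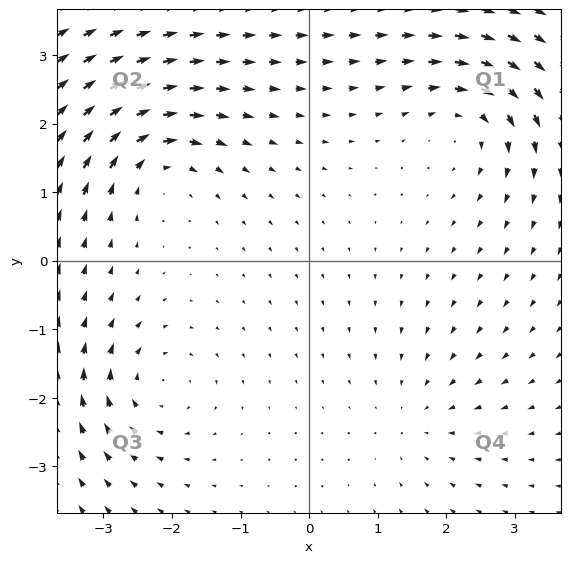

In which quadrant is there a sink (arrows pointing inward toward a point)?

The sink sits at approximately (1.6, -2.2), which lies in quadrant Q4. The divergence there is about -3, negative as expected for a sink.

Q4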